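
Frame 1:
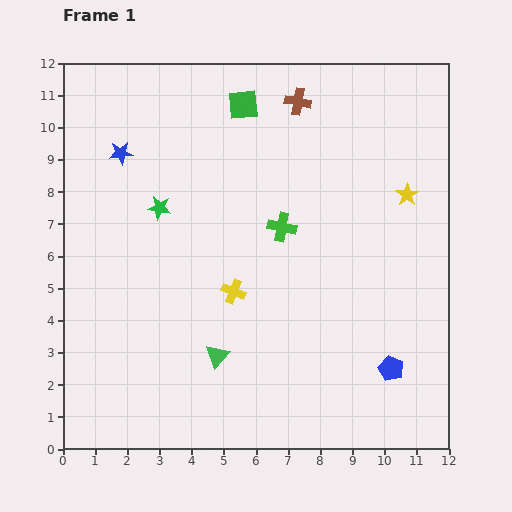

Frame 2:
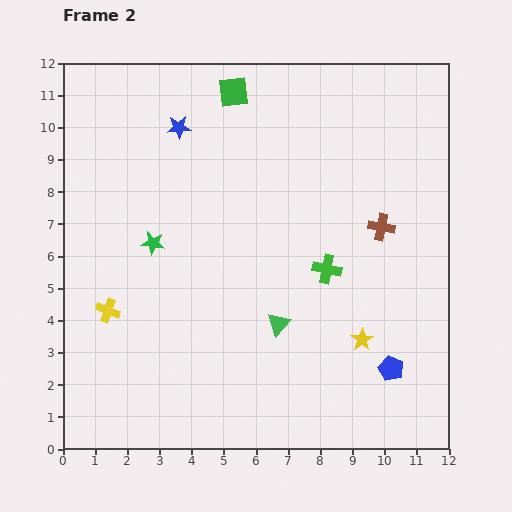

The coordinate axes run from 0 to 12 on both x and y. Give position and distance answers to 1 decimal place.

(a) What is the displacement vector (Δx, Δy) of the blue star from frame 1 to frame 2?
(1.8, 0.8)

The blue star was at (1.8, 9.2) in frame 1 and (3.6, 10.0) in frame 2.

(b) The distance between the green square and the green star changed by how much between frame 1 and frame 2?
+1.2

Distance in frame 1: 4.1. Distance in frame 2: 5.3.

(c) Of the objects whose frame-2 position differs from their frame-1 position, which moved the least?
the green square

(moved 0.5)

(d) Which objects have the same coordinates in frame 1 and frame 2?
the blue pentagon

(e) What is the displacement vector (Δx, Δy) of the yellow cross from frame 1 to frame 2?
(-3.9, -0.6)

The yellow cross was at (5.3, 4.9) in frame 1 and (1.4, 4.3) in frame 2.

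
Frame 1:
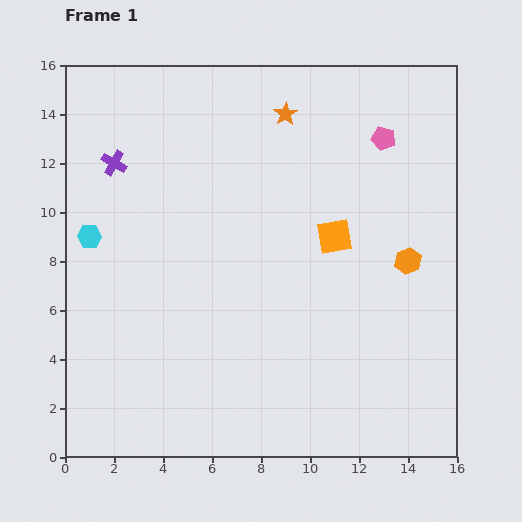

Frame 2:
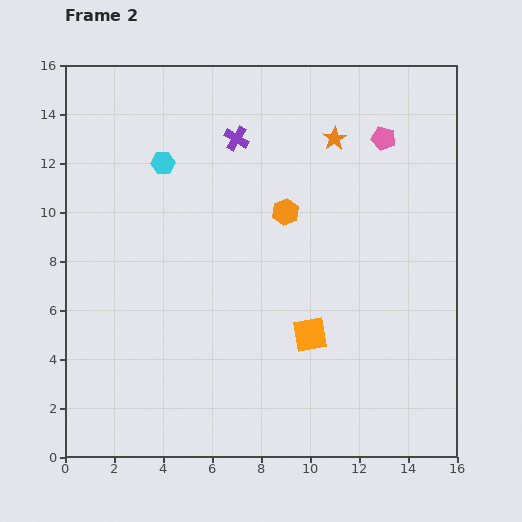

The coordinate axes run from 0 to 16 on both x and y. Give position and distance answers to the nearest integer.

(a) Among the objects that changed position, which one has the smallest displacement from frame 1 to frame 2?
the orange star

(moved 2)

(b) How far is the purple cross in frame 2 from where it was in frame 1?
5

The purple cross moved from (2, 12) to (7, 13), a distance of √(5² + 1²) ≈ 5.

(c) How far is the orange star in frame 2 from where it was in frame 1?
2

The orange star moved from (9, 14) to (11, 13), a distance of √(2² + 1²) ≈ 2.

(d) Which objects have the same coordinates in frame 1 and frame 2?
the pink pentagon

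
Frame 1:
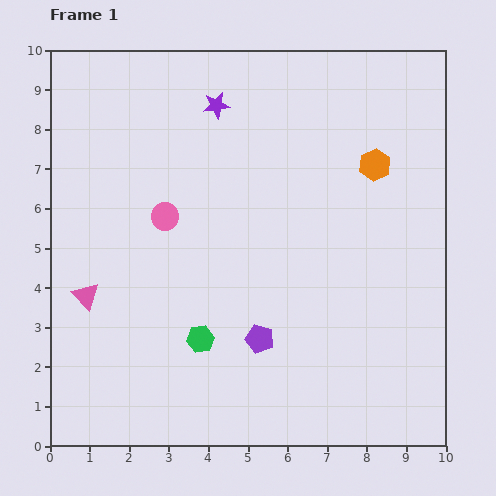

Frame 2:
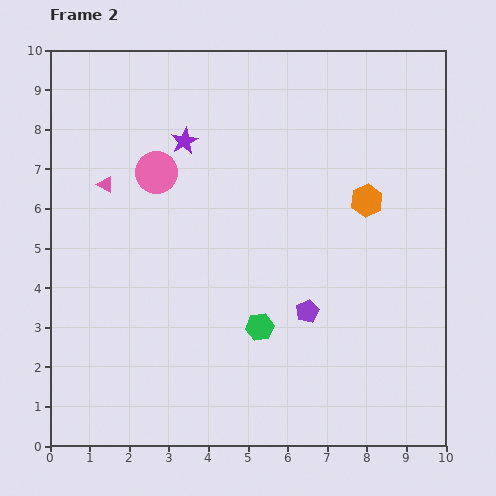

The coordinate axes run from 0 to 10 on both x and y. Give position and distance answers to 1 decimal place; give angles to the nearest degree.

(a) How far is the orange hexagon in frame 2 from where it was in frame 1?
0.9

The orange hexagon moved from (8.2, 7.1) to (8.0, 6.2), a distance of √(0.2² + 0.9²) ≈ 0.9.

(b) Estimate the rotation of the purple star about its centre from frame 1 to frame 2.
20° counter-clockwise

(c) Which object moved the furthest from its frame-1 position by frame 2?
the pink triangle

(moved 2.8; next 1.5)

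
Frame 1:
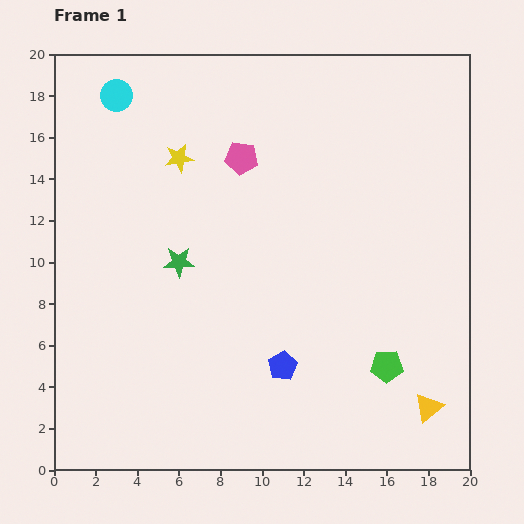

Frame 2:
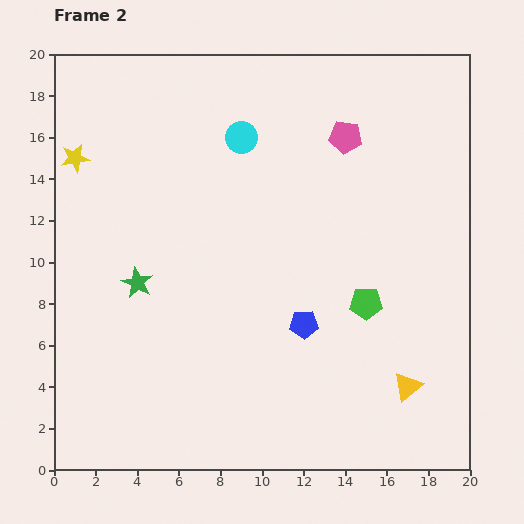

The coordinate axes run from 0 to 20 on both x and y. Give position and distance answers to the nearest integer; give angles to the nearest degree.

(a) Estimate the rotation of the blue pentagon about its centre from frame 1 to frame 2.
27° clockwise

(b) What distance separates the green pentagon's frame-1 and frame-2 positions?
3

The green pentagon moved from (16, 5) to (15, 8), a distance of √(1² + 3²) ≈ 3.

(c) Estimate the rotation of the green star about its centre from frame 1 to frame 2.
28° clockwise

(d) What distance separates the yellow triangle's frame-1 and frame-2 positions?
1

The yellow triangle moved from (18, 3) to (17, 4), a distance of √(1² + 1²) ≈ 1.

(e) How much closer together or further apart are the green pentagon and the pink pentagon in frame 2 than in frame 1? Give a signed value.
-4

Distance in frame 1: 12. Distance in frame 2: 8.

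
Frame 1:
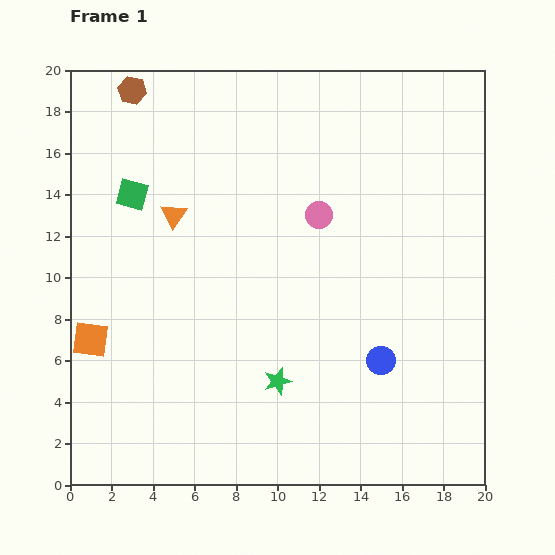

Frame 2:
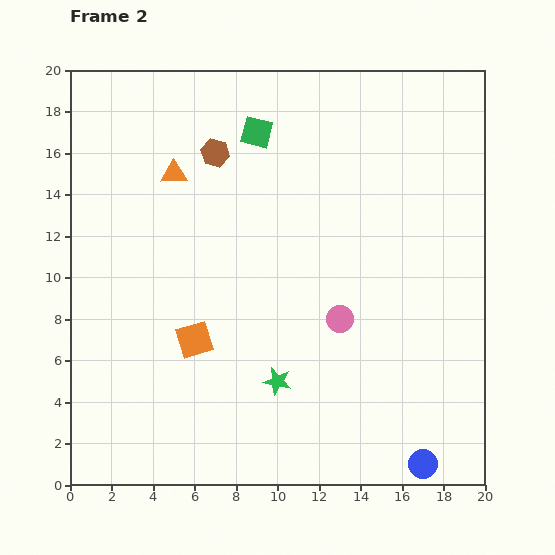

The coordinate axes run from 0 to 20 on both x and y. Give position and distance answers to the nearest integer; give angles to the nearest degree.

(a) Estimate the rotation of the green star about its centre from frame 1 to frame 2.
30° clockwise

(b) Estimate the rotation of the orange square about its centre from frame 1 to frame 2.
23° counter-clockwise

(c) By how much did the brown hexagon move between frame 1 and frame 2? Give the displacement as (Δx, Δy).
(4, -3)

The brown hexagon was at (3, 19) in frame 1 and (7, 16) in frame 2.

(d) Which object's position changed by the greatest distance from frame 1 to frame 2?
the green square

(moved 7; next 5)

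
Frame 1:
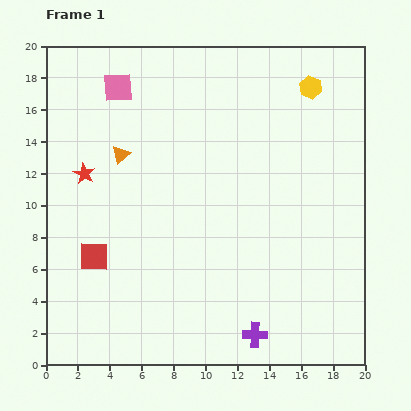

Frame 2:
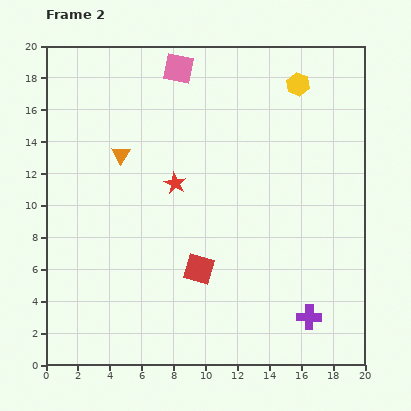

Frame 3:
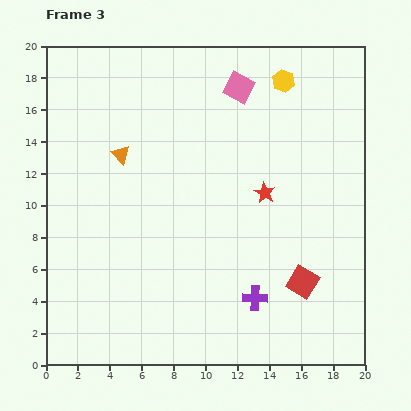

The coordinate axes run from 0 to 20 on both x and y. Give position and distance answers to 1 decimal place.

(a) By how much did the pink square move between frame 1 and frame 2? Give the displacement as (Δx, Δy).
(3.8, 1.2)

The pink square was at (4.5, 17.4) in frame 1 and (8.3, 18.6) in frame 2.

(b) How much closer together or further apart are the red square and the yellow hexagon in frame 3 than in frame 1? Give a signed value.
-4.5

Distance in frame 1: 17.2. Distance in frame 3: 12.7.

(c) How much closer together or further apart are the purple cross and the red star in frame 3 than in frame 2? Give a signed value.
-5.3

Distance in frame 2: 11.9. Distance in frame 3: 6.6.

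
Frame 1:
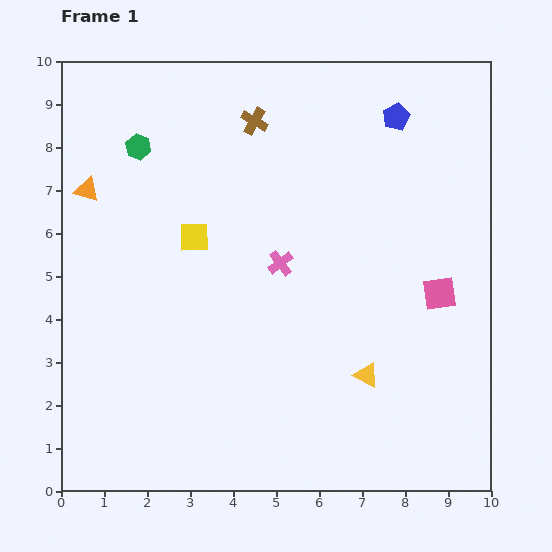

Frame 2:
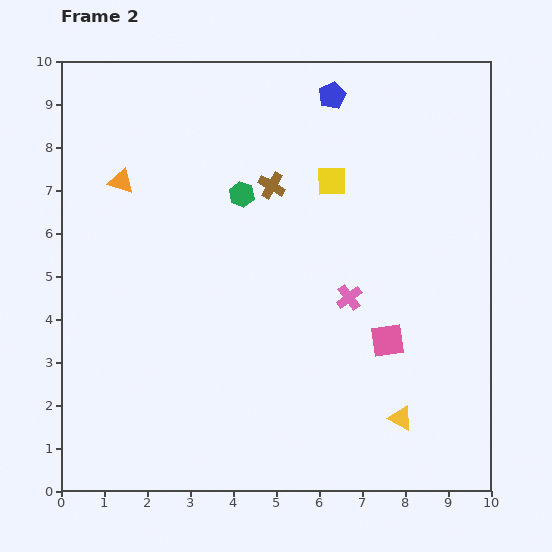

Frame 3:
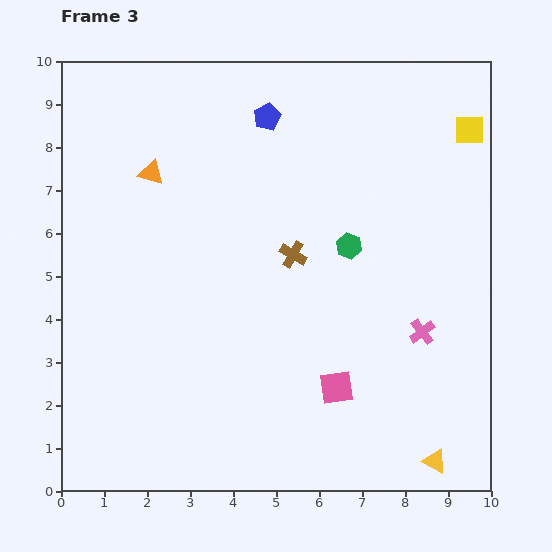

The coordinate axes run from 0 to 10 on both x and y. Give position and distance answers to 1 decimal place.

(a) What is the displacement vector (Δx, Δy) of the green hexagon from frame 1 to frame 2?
(2.4, -1.1)

The green hexagon was at (1.8, 8.0) in frame 1 and (4.2, 6.9) in frame 2.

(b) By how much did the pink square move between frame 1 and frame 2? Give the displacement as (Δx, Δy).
(-1.2, -1.1)

The pink square was at (8.8, 4.6) in frame 1 and (7.6, 3.5) in frame 2.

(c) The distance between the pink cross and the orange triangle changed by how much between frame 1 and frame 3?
+2.5

Distance in frame 1: 4.8. Distance in frame 3: 7.3.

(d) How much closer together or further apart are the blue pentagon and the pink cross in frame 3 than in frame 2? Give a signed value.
+1.5

Distance in frame 2: 4.7. Distance in frame 3: 6.2.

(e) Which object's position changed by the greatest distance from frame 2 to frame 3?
the yellow square

(moved 3.4; next 2.8)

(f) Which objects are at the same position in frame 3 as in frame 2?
none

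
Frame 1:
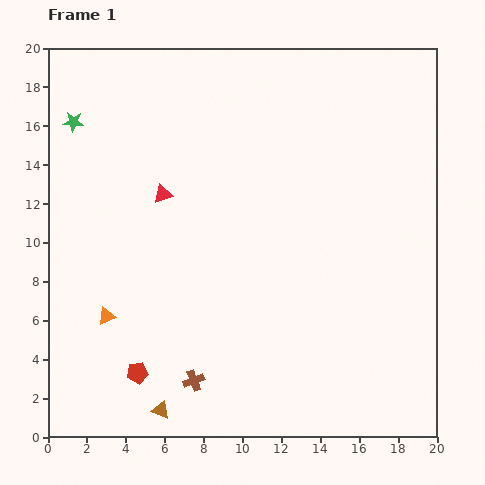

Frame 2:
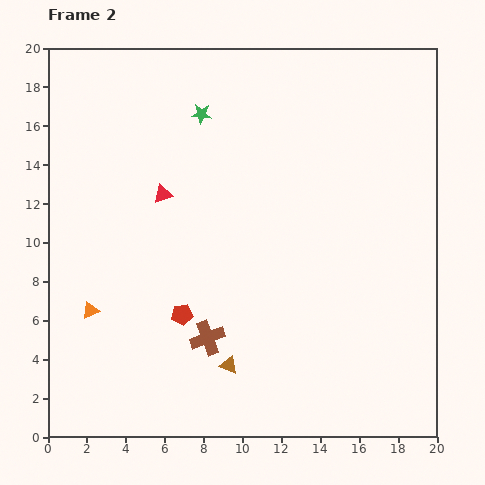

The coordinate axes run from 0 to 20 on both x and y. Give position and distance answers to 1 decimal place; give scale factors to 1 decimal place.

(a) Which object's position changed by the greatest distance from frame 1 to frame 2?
the green star

(moved 6.6; next 4.2)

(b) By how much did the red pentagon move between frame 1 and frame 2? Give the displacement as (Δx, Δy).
(2.3, 3.0)

The red pentagon was at (4.6, 3.3) in frame 1 and (6.9, 6.3) in frame 2.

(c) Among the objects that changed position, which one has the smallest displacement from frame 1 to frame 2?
the orange triangle

(moved 0.9)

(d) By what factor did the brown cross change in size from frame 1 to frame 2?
1.6×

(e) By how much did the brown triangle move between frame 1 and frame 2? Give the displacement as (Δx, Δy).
(3.5, 2.3)

The brown triangle was at (5.8, 1.4) in frame 1 and (9.3, 3.7) in frame 2.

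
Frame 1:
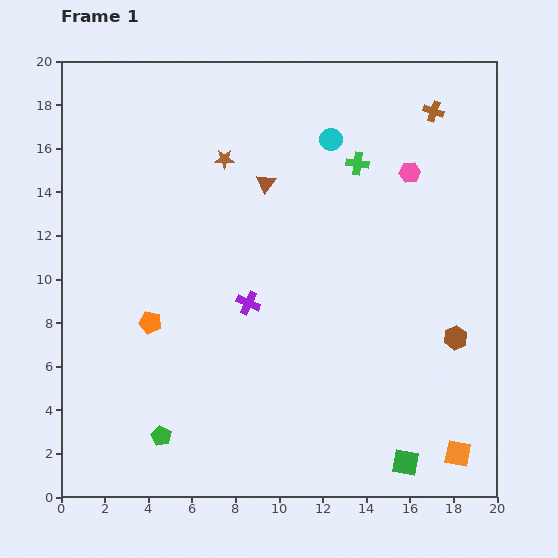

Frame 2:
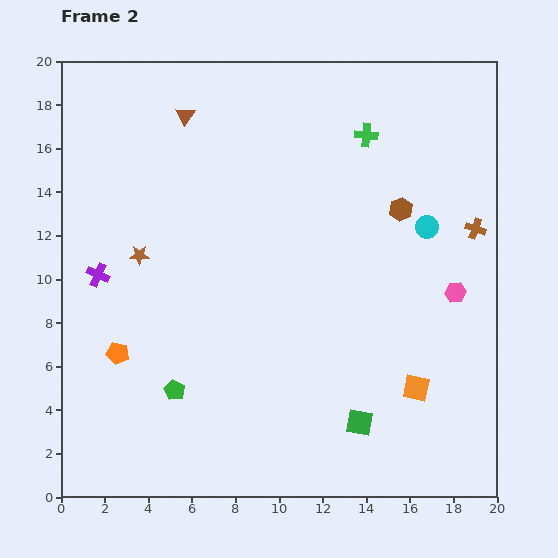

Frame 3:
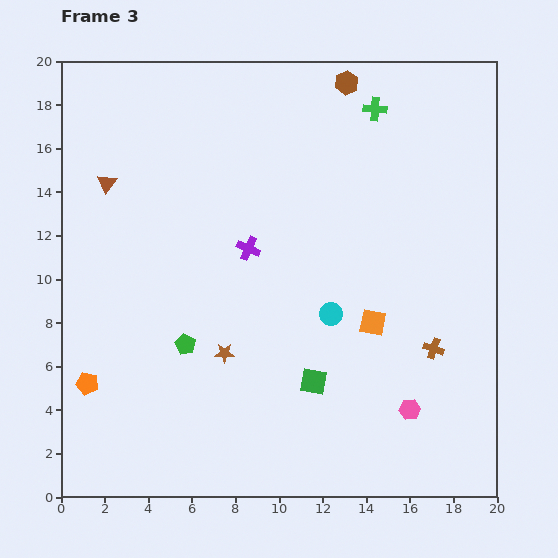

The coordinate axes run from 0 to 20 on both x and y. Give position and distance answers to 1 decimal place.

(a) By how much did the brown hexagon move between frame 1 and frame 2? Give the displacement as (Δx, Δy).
(-2.5, 5.9)

The brown hexagon was at (18.1, 7.3) in frame 1 and (15.6, 13.2) in frame 2.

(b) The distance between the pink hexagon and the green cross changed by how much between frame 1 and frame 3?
+11.5

Distance in frame 1: 2.4. Distance in frame 3: 13.9.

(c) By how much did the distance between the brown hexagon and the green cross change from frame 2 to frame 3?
-2.0

Distance in frame 2: 3.8. Distance in frame 3: 1.8.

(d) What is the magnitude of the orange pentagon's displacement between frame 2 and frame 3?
2.0

The orange pentagon moved from (2.6, 6.6) to (1.2, 5.2), a distance of √(1.4² + 1.4²) ≈ 2.0.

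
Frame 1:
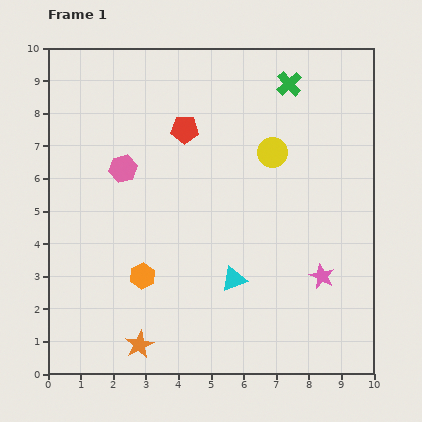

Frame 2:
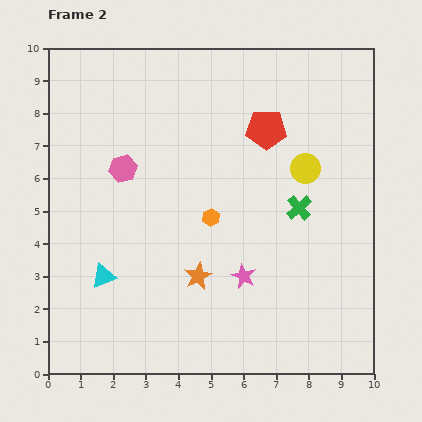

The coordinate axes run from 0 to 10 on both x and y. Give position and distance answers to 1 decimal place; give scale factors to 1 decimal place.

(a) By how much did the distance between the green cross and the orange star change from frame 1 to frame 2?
-5.5

Distance in frame 1: 9.2. Distance in frame 2: 3.7.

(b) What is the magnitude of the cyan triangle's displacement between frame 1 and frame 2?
4.0

The cyan triangle moved from (5.7, 2.9) to (1.7, 3.0), a distance of √(4.0² + 0.1²) ≈ 4.0.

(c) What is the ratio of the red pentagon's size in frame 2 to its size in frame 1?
1.5×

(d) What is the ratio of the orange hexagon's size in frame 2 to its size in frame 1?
0.7×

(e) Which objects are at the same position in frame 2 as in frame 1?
the pink hexagon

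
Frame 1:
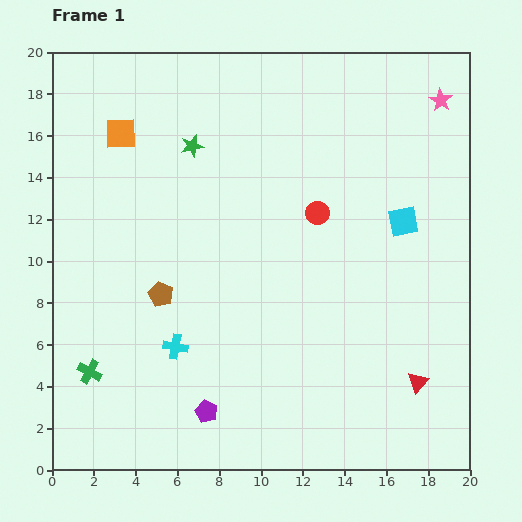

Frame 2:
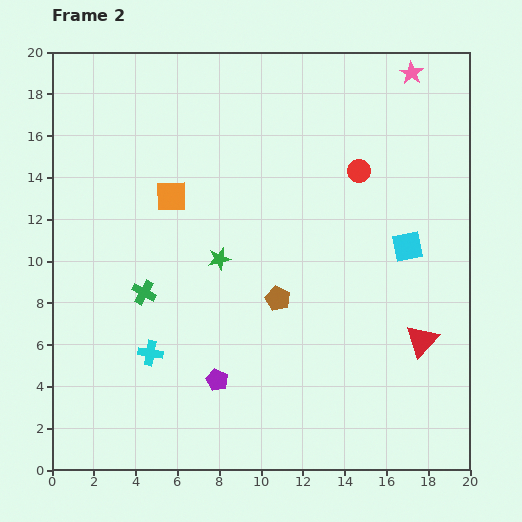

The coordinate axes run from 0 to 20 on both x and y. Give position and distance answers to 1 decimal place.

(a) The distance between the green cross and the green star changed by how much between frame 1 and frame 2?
-8.0

Distance in frame 1: 11.9. Distance in frame 2: 3.9.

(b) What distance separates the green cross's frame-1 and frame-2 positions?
4.6

The green cross moved from (1.8, 4.7) to (4.4, 8.5), a distance of √(2.6² + 3.8²) ≈ 4.6.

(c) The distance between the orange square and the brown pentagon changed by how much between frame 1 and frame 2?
-0.8

Distance in frame 1: 7.9. Distance in frame 2: 7.1.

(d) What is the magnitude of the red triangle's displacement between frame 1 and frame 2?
2.0

The red triangle moved from (17.5, 4.2) to (17.7, 6.2), a distance of √(0.2² + 2.0²) ≈ 2.0.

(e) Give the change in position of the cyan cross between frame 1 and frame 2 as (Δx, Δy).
(-1.2, -0.3)

The cyan cross was at (5.9, 5.9) in frame 1 and (4.7, 5.6) in frame 2.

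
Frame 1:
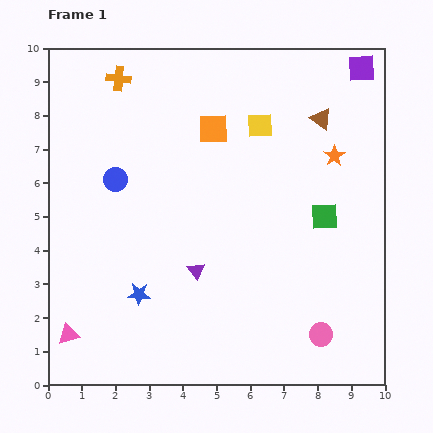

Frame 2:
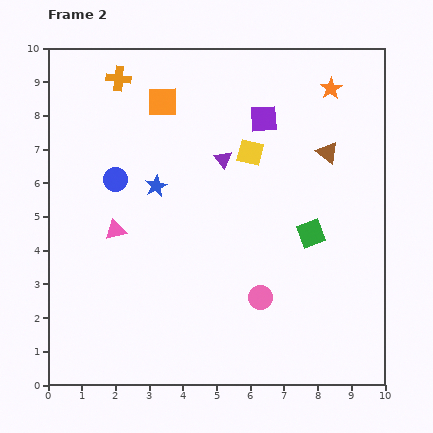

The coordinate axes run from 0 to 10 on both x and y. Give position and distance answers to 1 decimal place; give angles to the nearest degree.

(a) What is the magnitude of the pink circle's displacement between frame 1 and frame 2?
2.1

The pink circle moved from (8.1, 1.5) to (6.3, 2.6), a distance of √(1.8² + 1.1²) ≈ 2.1.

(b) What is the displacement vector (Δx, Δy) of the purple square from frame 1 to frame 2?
(-2.9, -1.5)

The purple square was at (9.3, 9.4) in frame 1 and (6.4, 7.9) in frame 2.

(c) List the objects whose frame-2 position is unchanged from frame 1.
the blue circle, the orange cross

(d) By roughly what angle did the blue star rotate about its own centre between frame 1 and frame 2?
30° counter-clockwise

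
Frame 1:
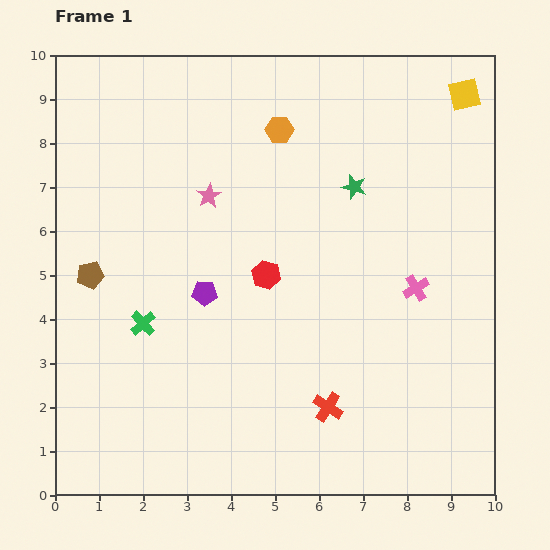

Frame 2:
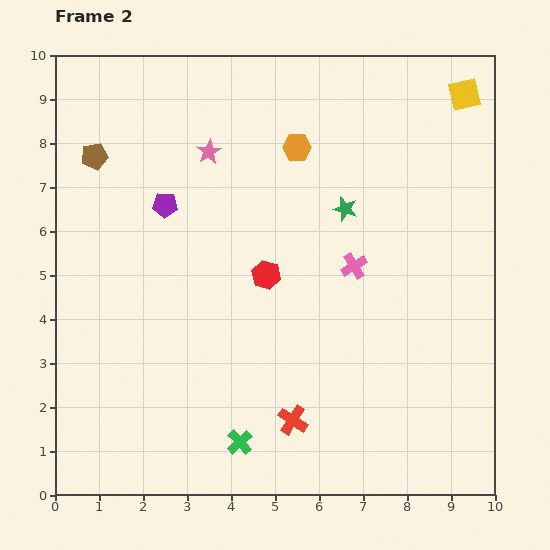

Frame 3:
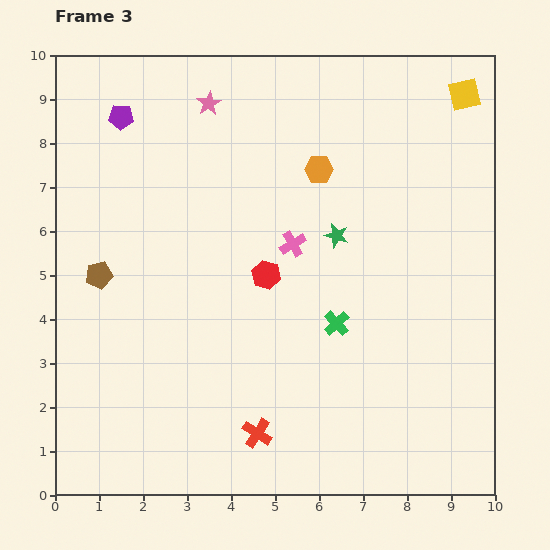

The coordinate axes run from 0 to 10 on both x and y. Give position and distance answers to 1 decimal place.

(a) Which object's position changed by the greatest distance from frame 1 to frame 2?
the green cross

(moved 3.5; next 2.7)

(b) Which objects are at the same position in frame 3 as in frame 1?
the red hexagon, the yellow square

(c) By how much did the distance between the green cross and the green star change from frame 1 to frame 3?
-3.7

Distance in frame 1: 5.7. Distance in frame 3: 2.0.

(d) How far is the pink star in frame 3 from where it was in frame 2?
1.1

The pink star moved from (3.5, 7.8) to (3.5, 8.9), a distance of √(0.0² + 1.1²) ≈ 1.1.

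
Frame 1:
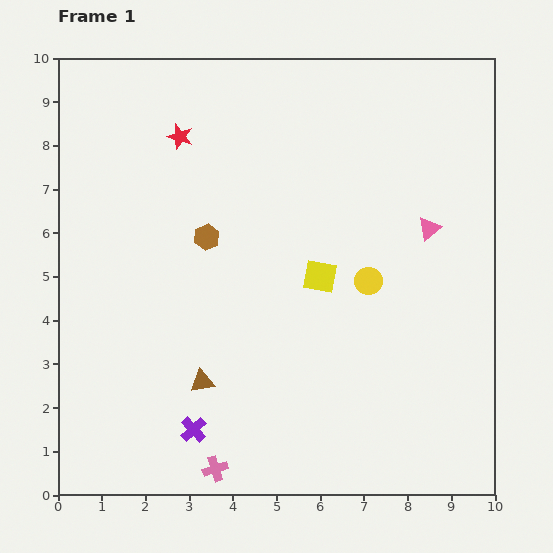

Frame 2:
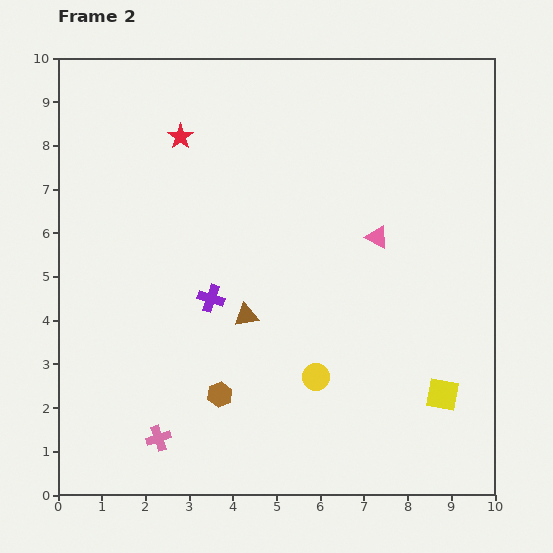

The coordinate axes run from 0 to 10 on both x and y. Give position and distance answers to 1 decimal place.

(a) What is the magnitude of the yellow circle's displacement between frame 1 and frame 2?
2.5

The yellow circle moved from (7.1, 4.9) to (5.9, 2.7), a distance of √(1.2² + 2.2²) ≈ 2.5.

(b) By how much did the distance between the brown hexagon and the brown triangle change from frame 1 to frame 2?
-1.4

Distance in frame 1: 3.3. Distance in frame 2: 1.9.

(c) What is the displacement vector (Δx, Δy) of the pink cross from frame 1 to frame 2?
(-1.3, 0.7)

The pink cross was at (3.6, 0.6) in frame 1 and (2.3, 1.3) in frame 2.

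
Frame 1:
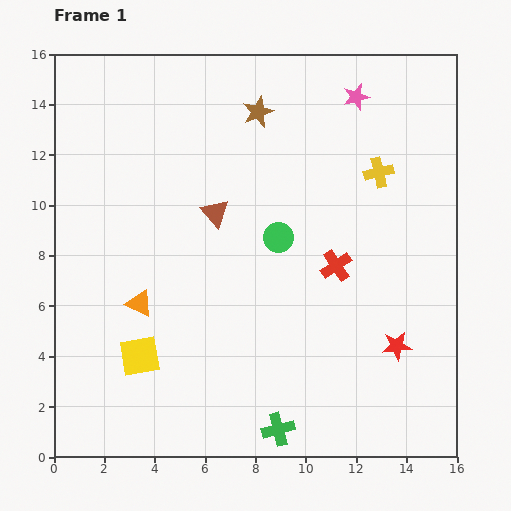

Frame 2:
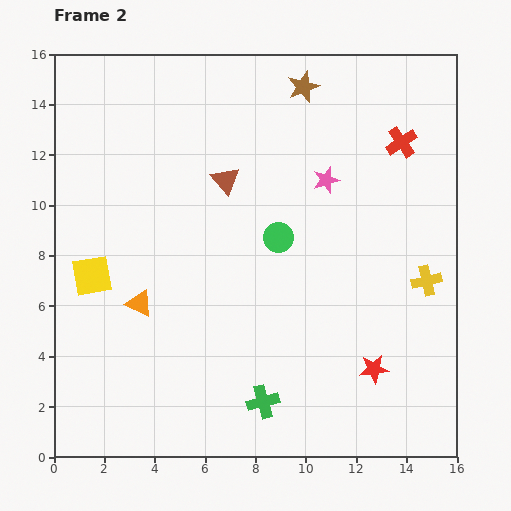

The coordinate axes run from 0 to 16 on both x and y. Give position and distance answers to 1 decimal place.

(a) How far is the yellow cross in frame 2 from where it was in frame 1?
4.7

The yellow cross moved from (12.9, 11.3) to (14.8, 7.0), a distance of √(1.9² + 4.3²) ≈ 4.7.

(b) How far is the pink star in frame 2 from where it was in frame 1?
3.5

The pink star moved from (12.0, 14.3) to (10.8, 11.0), a distance of √(1.2² + 3.3²) ≈ 3.5.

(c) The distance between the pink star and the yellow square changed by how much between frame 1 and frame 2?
-3.4

Distance in frame 1: 13.4. Distance in frame 2: 10.0.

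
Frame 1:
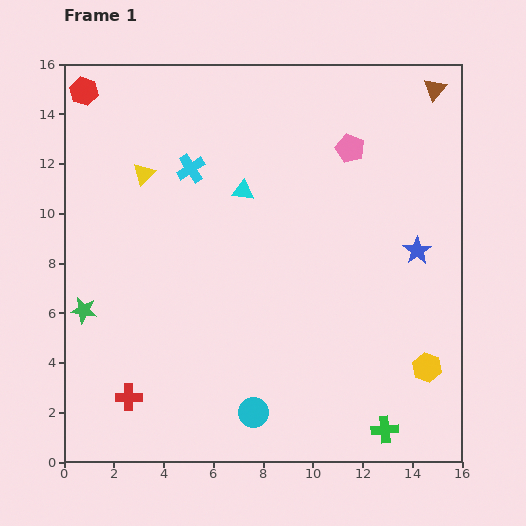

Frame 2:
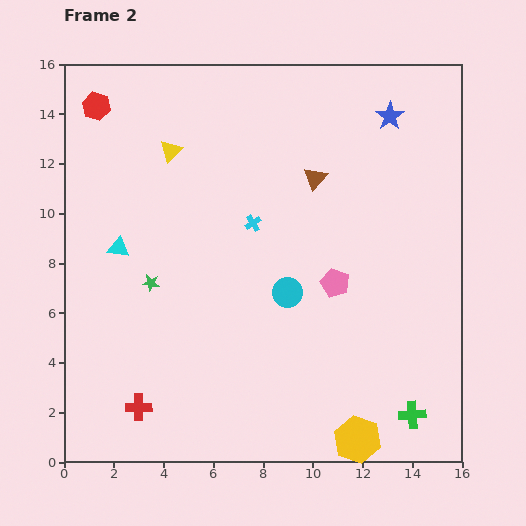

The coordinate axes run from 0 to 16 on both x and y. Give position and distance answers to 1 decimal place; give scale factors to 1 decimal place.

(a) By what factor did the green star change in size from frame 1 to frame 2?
0.6×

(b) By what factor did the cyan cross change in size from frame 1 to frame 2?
0.6×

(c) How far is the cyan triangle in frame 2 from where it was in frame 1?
5.5

The cyan triangle moved from (7.2, 10.9) to (2.2, 8.6), a distance of √(5.0² + 2.3²) ≈ 5.5.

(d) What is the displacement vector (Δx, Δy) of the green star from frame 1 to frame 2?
(2.7, 1.1)

The green star was at (0.8, 6.1) in frame 1 and (3.5, 7.2) in frame 2.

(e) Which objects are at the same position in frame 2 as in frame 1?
none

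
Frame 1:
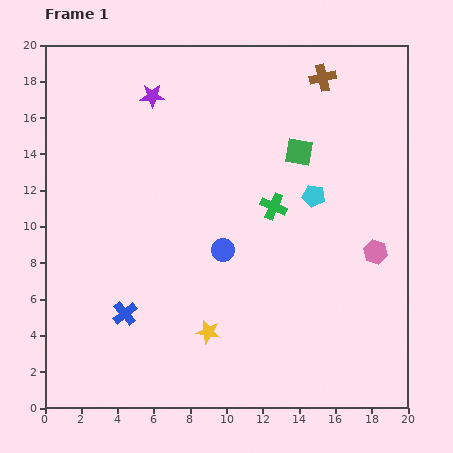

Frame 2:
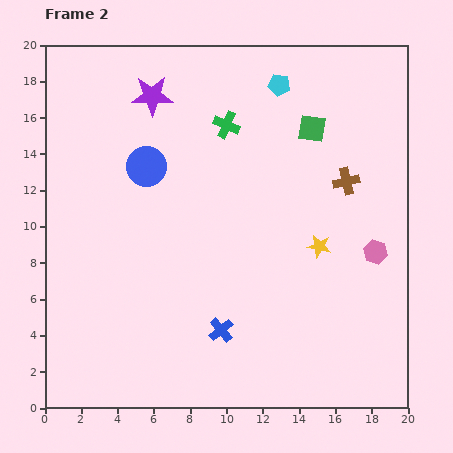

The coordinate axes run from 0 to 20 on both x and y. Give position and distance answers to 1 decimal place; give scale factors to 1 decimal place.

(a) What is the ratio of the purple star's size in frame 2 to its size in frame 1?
1.7×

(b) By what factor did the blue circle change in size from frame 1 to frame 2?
1.7×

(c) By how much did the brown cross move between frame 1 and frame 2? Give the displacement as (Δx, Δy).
(1.3, -5.7)

The brown cross was at (15.3, 18.2) in frame 1 and (16.6, 12.5) in frame 2.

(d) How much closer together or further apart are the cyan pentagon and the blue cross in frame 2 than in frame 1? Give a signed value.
+1.6

Distance in frame 1: 12.3. Distance in frame 2: 13.9.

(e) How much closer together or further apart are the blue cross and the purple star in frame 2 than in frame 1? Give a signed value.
+1.3

Distance in frame 1: 12.1. Distance in frame 2: 13.4.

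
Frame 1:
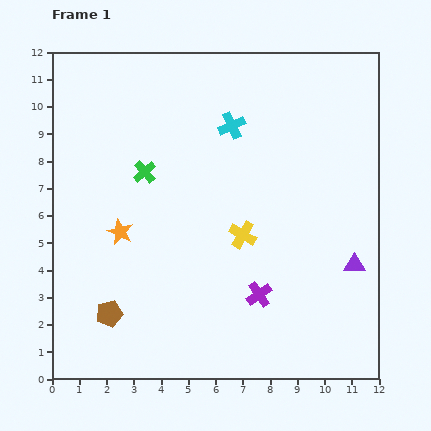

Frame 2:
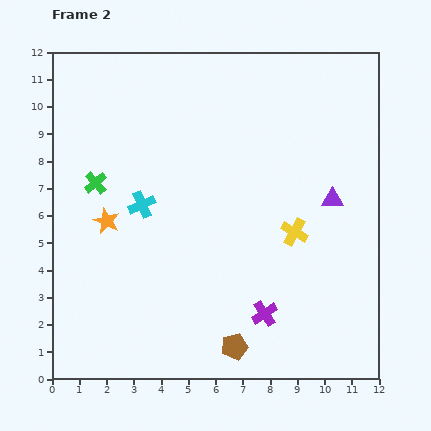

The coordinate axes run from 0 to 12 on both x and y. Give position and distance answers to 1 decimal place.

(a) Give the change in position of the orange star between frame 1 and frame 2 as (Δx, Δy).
(-0.5, 0.4)

The orange star was at (2.5, 5.4) in frame 1 and (2.0, 5.8) in frame 2.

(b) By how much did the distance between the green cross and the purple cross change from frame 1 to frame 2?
+1.6

Distance in frame 1: 6.2. Distance in frame 2: 7.8.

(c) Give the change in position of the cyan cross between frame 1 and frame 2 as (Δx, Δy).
(-3.3, -2.9)

The cyan cross was at (6.6, 9.3) in frame 1 and (3.3, 6.4) in frame 2.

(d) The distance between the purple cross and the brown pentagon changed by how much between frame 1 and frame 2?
-3.9

Distance in frame 1: 5.5. Distance in frame 2: 1.6.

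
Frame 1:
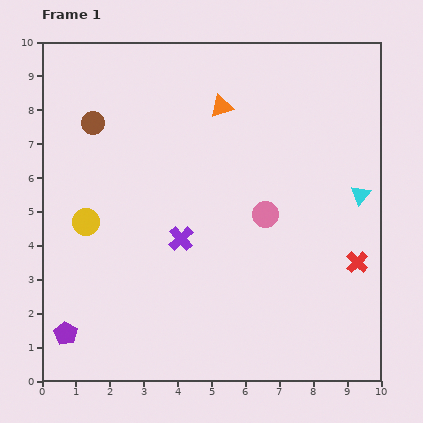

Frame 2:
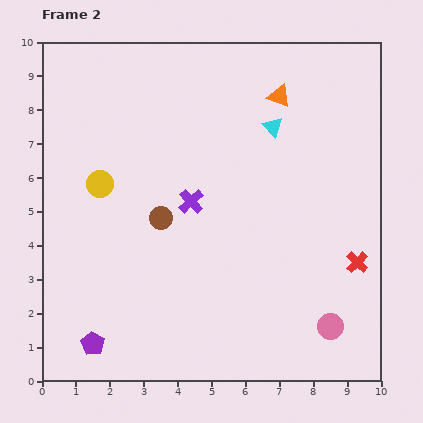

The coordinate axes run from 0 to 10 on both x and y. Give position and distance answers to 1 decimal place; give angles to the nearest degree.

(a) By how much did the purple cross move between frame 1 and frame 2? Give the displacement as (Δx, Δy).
(0.3, 1.1)

The purple cross was at (4.1, 4.2) in frame 1 and (4.4, 5.3) in frame 2.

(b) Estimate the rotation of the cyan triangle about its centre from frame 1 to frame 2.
22° counter-clockwise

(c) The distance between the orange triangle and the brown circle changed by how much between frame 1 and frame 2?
+1.2

Distance in frame 1: 3.8. Distance in frame 2: 5.0.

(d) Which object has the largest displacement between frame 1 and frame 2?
the pink circle

(moved 3.8; next 3.4)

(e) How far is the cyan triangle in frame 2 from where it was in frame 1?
3.3

The cyan triangle moved from (9.4, 5.5) to (6.8, 7.5), a distance of √(2.6² + 2.0²) ≈ 3.3.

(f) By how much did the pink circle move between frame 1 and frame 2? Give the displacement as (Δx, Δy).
(1.9, -3.3)

The pink circle was at (6.6, 4.9) in frame 1 and (8.5, 1.6) in frame 2.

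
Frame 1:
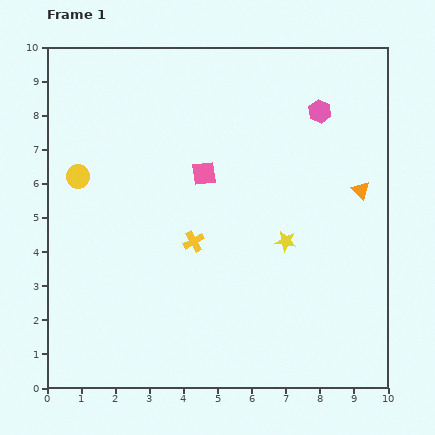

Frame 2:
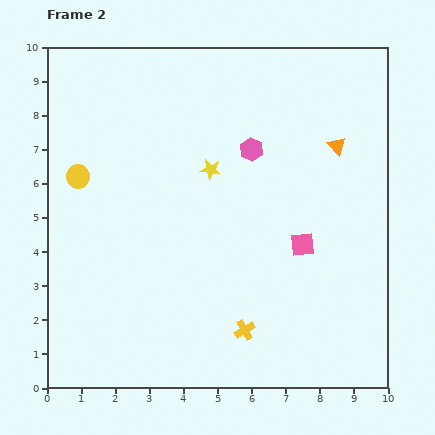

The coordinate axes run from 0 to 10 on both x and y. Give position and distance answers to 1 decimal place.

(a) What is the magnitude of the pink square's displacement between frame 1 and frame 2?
3.6

The pink square moved from (4.6, 6.3) to (7.5, 4.2), a distance of √(2.9² + 2.1²) ≈ 3.6.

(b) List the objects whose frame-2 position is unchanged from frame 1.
the yellow circle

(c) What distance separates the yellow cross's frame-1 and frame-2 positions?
3.0

The yellow cross moved from (4.3, 4.3) to (5.8, 1.7), a distance of √(1.5² + 2.6²) ≈ 3.0.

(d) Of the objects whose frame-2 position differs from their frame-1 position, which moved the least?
the orange triangle

(moved 1.5)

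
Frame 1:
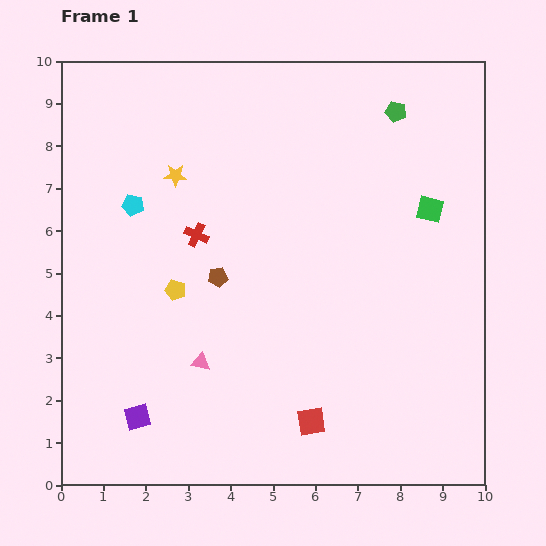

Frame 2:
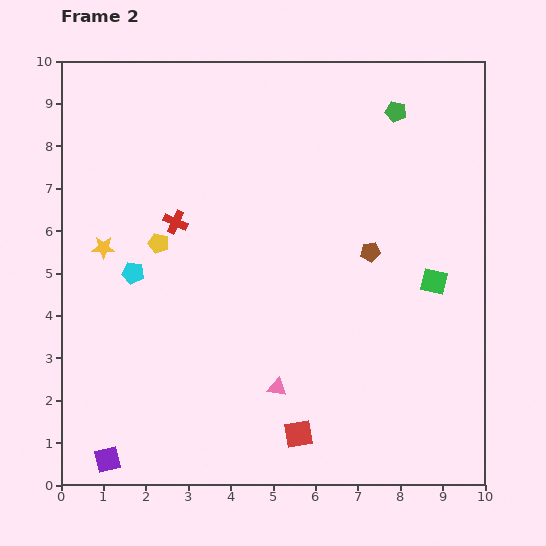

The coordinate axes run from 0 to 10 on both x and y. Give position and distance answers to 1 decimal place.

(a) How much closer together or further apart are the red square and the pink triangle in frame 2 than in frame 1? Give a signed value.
-1.8

Distance in frame 1: 3.0. Distance in frame 2: 1.2.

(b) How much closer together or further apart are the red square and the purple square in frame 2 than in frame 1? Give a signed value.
+0.4

Distance in frame 1: 4.1. Distance in frame 2: 4.5.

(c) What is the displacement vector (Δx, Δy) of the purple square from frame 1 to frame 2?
(-0.7, -1.0)

The purple square was at (1.8, 1.6) in frame 1 and (1.1, 0.6) in frame 2.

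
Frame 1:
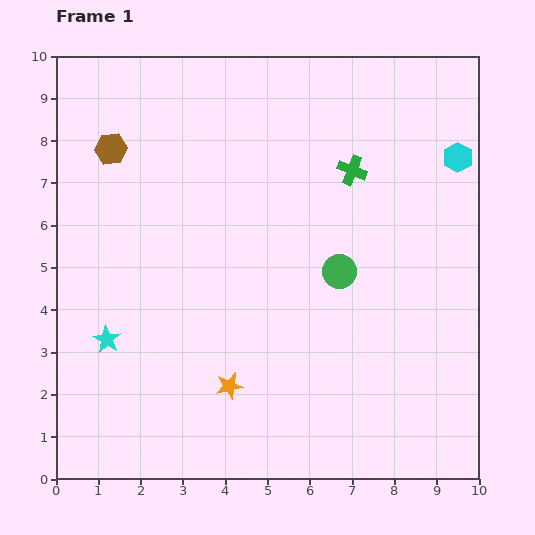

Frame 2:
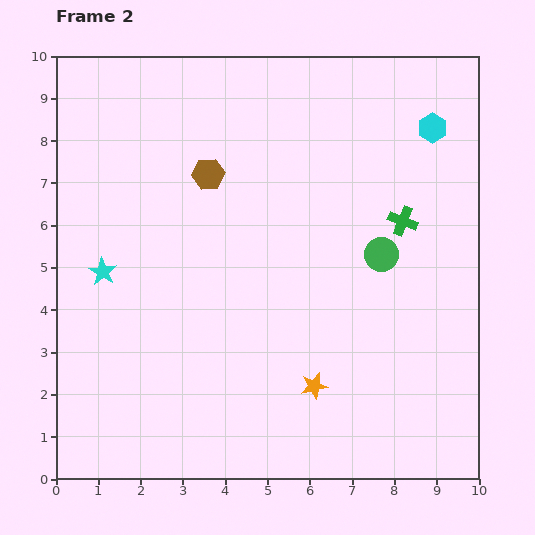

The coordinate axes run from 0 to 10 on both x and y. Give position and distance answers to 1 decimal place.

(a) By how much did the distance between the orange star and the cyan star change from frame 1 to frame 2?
+2.6

Distance in frame 1: 3.1. Distance in frame 2: 5.7.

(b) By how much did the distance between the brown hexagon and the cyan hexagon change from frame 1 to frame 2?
-2.8

Distance in frame 1: 8.2. Distance in frame 2: 5.4.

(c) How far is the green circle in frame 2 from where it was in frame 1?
1.1

The green circle moved from (6.7, 4.9) to (7.7, 5.3), a distance of √(1.0² + 0.4²) ≈ 1.1.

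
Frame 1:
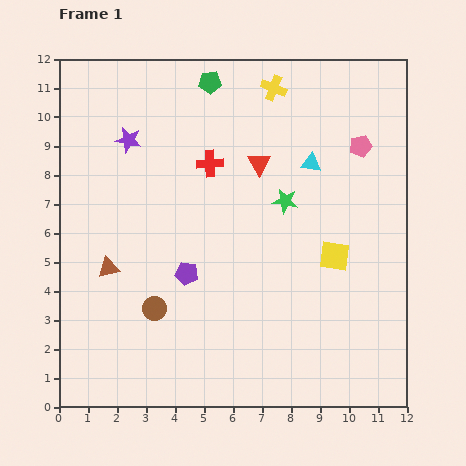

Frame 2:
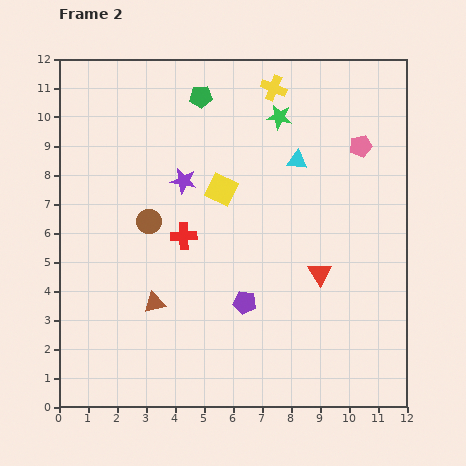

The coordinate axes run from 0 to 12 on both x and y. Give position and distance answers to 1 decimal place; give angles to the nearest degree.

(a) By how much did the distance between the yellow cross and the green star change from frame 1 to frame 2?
-2.9

Distance in frame 1: 3.9. Distance in frame 2: 1.0.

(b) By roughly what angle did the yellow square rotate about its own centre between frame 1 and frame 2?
18° clockwise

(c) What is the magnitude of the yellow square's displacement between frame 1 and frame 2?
4.5

The yellow square moved from (9.5, 5.2) to (5.6, 7.5), a distance of √(3.9² + 2.3²) ≈ 4.5.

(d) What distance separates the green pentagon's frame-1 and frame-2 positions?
0.6

The green pentagon moved from (5.2, 11.2) to (4.9, 10.7), a distance of √(0.3² + 0.5²) ≈ 0.6.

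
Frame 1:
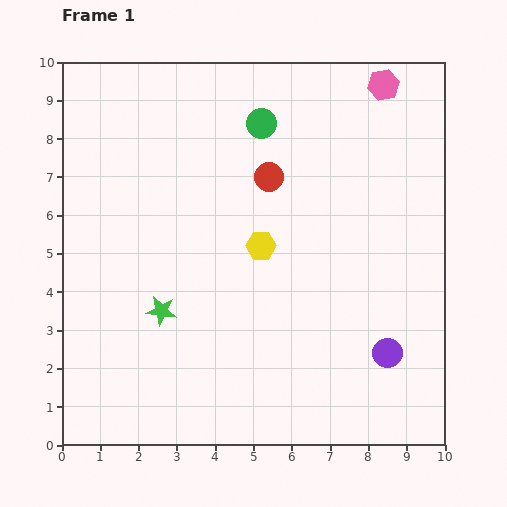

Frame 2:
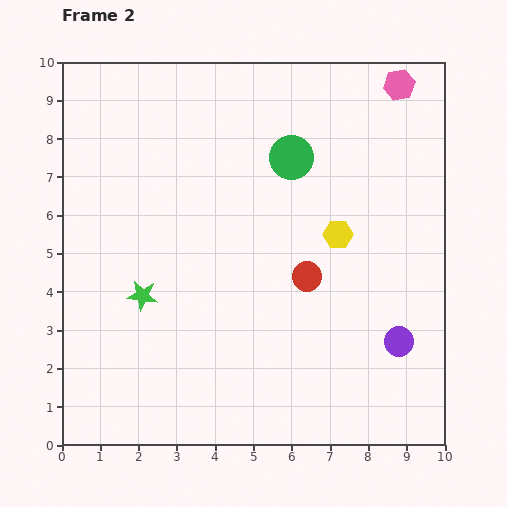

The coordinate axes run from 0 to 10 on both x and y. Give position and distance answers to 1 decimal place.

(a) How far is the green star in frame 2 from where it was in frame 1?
0.6

The green star moved from (2.6, 3.5) to (2.1, 3.9), a distance of √(0.5² + 0.4²) ≈ 0.6.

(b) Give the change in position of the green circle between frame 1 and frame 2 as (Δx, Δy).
(0.8, -0.9)

The green circle was at (5.2, 8.4) in frame 1 and (6.0, 7.5) in frame 2.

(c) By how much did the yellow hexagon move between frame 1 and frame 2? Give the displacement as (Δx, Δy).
(2.0, 0.3)

The yellow hexagon was at (5.2, 5.2) in frame 1 and (7.2, 5.5) in frame 2.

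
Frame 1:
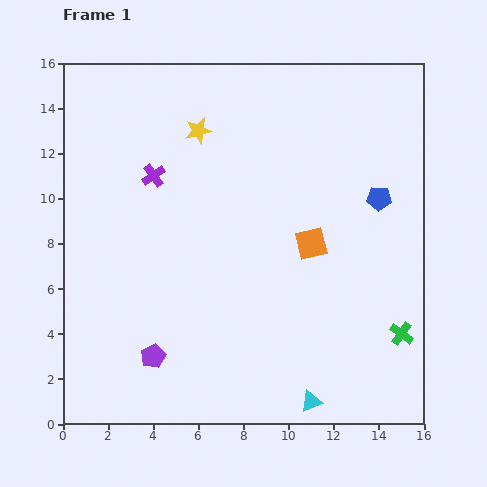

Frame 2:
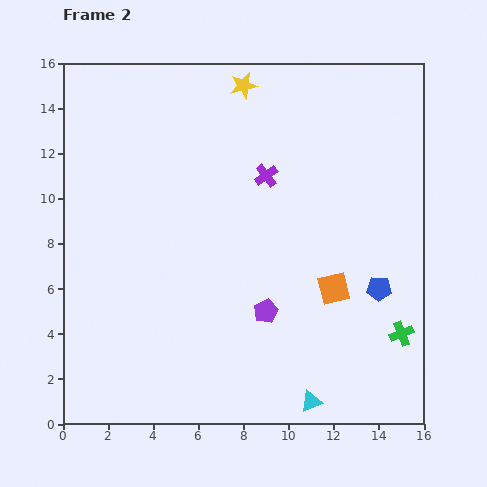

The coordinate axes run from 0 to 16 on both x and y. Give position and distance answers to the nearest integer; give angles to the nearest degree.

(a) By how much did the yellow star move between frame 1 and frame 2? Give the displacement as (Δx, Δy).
(2, 2)

The yellow star was at (6, 13) in frame 1 and (8, 15) in frame 2.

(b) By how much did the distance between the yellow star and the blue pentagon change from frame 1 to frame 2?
+2

Distance in frame 1: 9. Distance in frame 2: 11.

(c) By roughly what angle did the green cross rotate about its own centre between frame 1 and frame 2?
33° clockwise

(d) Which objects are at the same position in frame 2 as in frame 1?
the cyan triangle, the green cross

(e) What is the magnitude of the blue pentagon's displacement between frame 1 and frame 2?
4

The blue pentagon moved from (14, 10) to (14, 6), a distance of √(0² + 4²) ≈ 4.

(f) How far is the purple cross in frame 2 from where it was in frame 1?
5

The purple cross moved from (4, 11) to (9, 11), a distance of √(5² + 0²) ≈ 5.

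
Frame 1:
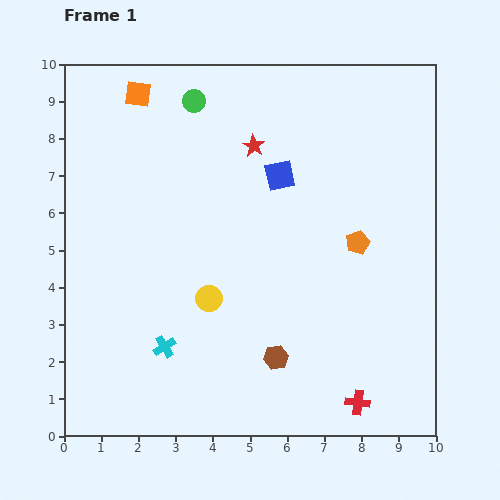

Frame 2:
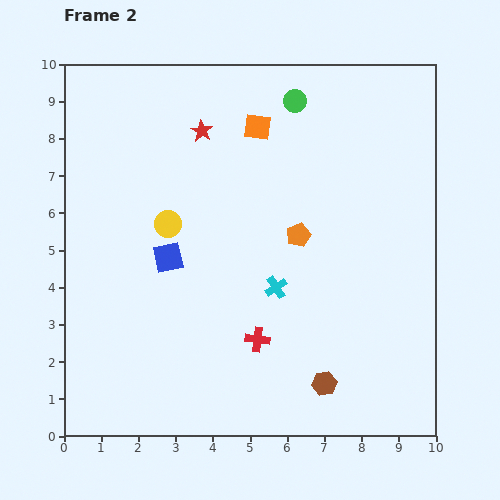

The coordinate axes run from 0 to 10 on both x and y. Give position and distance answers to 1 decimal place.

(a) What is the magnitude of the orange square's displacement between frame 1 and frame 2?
3.3

The orange square moved from (2.0, 9.2) to (5.2, 8.3), a distance of √(3.2² + 0.9²) ≈ 3.3.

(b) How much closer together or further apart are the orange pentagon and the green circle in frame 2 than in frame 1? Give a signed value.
-2.2

Distance in frame 1: 5.8. Distance in frame 2: 3.6.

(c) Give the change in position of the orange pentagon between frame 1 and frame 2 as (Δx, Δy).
(-1.6, 0.2)

The orange pentagon was at (7.9, 5.2) in frame 1 and (6.3, 5.4) in frame 2.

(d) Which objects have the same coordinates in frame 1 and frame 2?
none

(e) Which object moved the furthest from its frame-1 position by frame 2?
the blue square

(moved 3.7; next 3.4)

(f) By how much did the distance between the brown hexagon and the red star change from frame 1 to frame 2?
+1.9

Distance in frame 1: 5.7. Distance in frame 2: 7.6.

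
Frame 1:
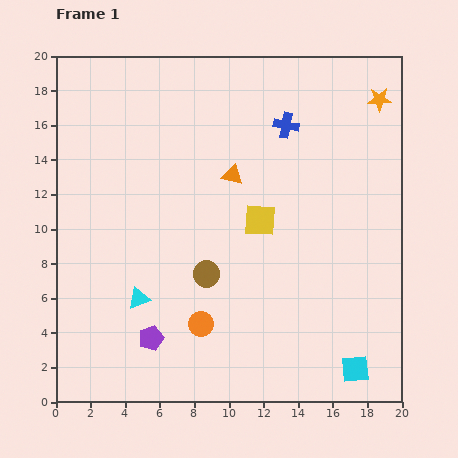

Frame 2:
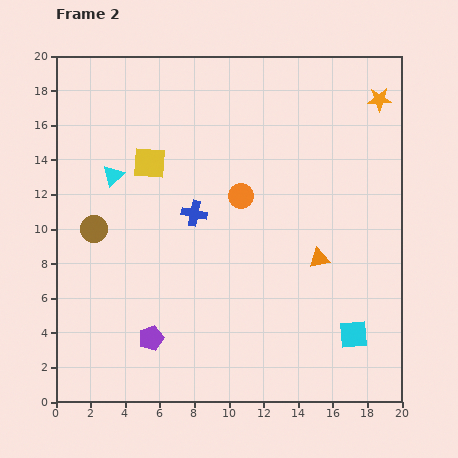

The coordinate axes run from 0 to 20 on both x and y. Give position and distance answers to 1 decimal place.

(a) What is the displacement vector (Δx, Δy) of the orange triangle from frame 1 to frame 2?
(5.0, -4.8)

The orange triangle was at (10.2, 13.1) in frame 1 and (15.2, 8.3) in frame 2.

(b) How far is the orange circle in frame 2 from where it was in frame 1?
7.7

The orange circle moved from (8.4, 4.5) to (10.7, 11.9), a distance of √(2.3² + 7.4²) ≈ 7.7.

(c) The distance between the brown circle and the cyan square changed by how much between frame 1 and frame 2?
+6.0

Distance in frame 1: 10.2. Distance in frame 2: 16.2.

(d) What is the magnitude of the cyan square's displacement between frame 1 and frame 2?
2.0

The cyan square moved from (17.3, 1.9) to (17.2, 3.9), a distance of √(0.1² + 2.0²) ≈ 2.0.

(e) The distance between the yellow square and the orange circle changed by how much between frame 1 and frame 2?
-1.3

Distance in frame 1: 6.9. Distance in frame 2: 5.6.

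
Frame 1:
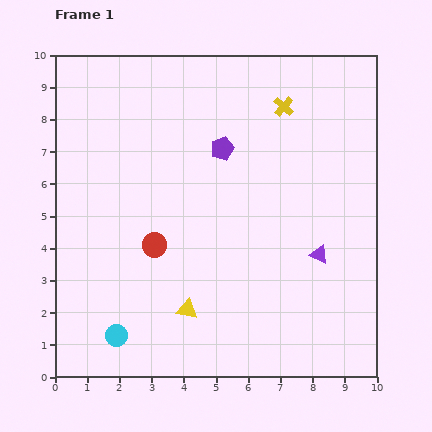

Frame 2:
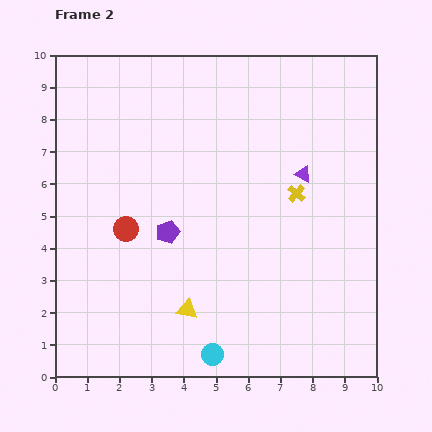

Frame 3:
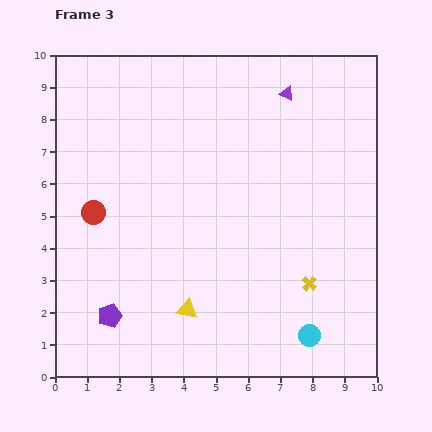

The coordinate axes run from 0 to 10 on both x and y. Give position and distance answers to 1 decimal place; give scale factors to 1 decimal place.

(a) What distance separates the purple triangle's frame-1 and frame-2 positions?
2.5

The purple triangle moved from (8.2, 3.8) to (7.7, 6.3), a distance of √(0.5² + 2.5²) ≈ 2.5.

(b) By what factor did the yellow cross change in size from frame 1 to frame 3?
0.7×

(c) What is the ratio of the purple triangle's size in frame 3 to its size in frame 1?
0.8×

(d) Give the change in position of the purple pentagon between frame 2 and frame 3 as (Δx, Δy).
(-1.8, -2.6)

The purple pentagon was at (3.5, 4.5) in frame 2 and (1.7, 1.9) in frame 3.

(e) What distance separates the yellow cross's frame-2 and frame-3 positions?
2.8

The yellow cross moved from (7.5, 5.7) to (7.9, 2.9), a distance of √(0.4² + 2.8²) ≈ 2.8.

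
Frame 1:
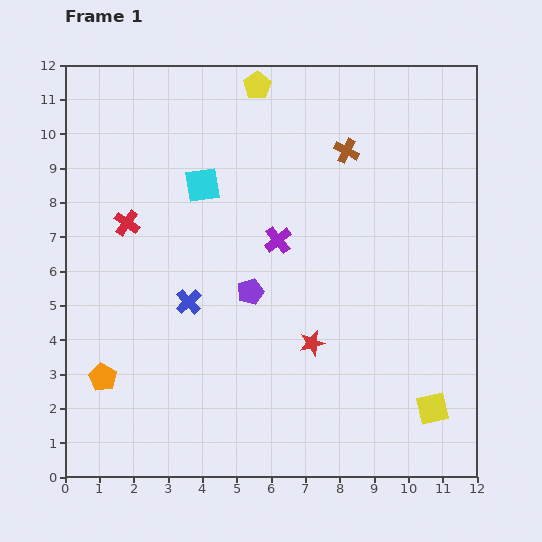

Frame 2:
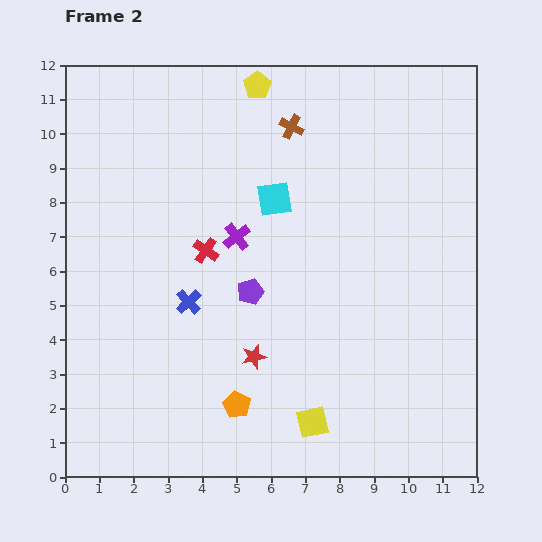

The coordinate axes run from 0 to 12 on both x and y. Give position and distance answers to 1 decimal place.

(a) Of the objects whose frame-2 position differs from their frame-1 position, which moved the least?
the purple cross

(moved 1.2)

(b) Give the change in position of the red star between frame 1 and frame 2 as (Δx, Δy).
(-1.7, -0.4)

The red star was at (7.2, 3.9) in frame 1 and (5.5, 3.5) in frame 2.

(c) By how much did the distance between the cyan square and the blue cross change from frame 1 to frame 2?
+0.5

Distance in frame 1: 3.4. Distance in frame 2: 3.9.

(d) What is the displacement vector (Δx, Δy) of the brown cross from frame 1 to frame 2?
(-1.6, 0.7)

The brown cross was at (8.2, 9.5) in frame 1 and (6.6, 10.2) in frame 2.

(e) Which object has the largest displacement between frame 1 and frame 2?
the orange pentagon

(moved 4.0; next 3.5)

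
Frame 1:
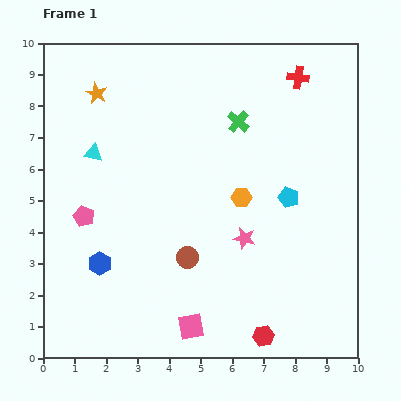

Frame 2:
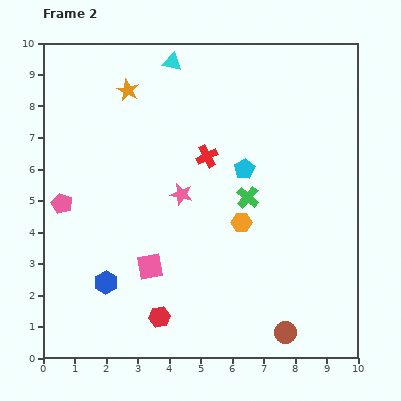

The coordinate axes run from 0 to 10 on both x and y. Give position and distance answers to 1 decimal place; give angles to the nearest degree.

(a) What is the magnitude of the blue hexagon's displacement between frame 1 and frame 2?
0.6

The blue hexagon moved from (1.8, 3.0) to (2.0, 2.4), a distance of √(0.2² + 0.6²) ≈ 0.6.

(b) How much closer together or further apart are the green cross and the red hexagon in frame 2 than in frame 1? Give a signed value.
-2.1

Distance in frame 1: 6.8. Distance in frame 2: 4.7.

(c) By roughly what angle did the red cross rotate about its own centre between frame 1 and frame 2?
36° counter-clockwise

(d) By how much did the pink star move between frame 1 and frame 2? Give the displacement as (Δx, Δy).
(-2.0, 1.4)

The pink star was at (6.4, 3.8) in frame 1 and (4.4, 5.2) in frame 2.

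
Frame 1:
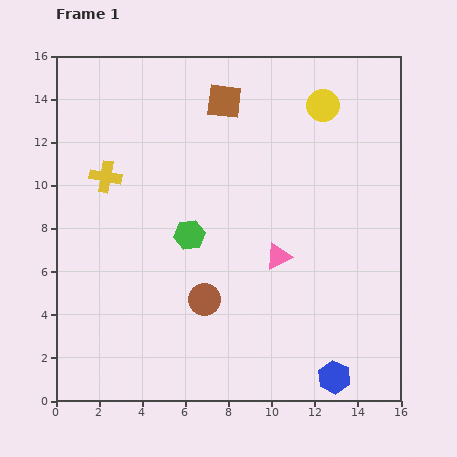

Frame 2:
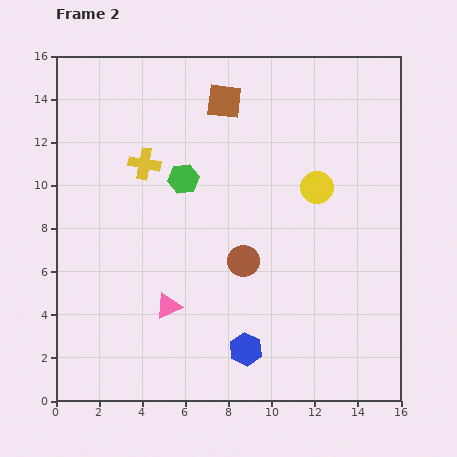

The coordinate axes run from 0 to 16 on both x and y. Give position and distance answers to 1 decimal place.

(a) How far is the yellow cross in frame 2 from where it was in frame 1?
1.9

The yellow cross moved from (2.3, 10.4) to (4.1, 11.0), a distance of √(1.8² + 0.6²) ≈ 1.9.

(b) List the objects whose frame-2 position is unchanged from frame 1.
the brown square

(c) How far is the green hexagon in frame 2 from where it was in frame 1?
2.6

The green hexagon moved from (6.2, 7.7) to (5.9, 10.3), a distance of √(0.3² + 2.6²) ≈ 2.6.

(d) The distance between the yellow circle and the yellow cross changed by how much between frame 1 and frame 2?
-2.5

Distance in frame 1: 10.6. Distance in frame 2: 8.1.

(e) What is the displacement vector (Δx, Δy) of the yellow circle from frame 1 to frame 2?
(-0.3, -3.8)

The yellow circle was at (12.4, 13.7) in frame 1 and (12.1, 9.9) in frame 2.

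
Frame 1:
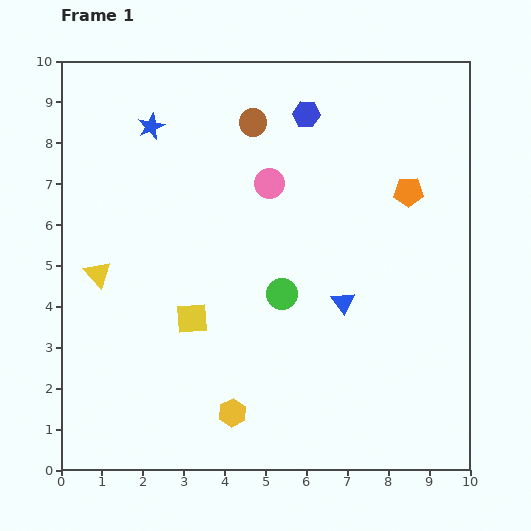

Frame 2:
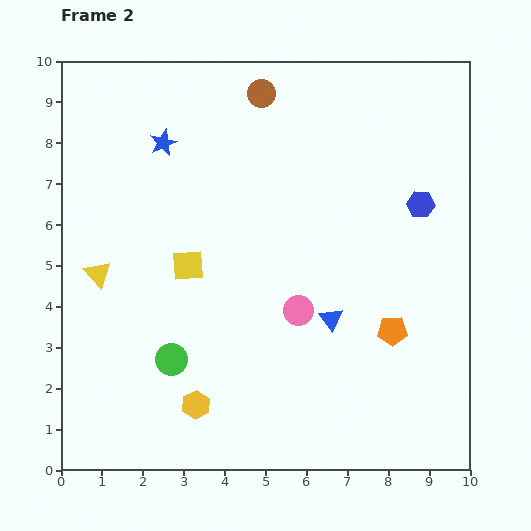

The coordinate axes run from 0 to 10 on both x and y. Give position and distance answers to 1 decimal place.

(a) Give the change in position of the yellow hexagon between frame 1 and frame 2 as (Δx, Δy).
(-0.9, 0.2)

The yellow hexagon was at (4.2, 1.4) in frame 1 and (3.3, 1.6) in frame 2.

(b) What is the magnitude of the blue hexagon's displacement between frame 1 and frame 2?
3.6

The blue hexagon moved from (6.0, 8.7) to (8.8, 6.5), a distance of √(2.8² + 2.2²) ≈ 3.6.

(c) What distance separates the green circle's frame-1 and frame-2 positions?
3.1

The green circle moved from (5.4, 4.3) to (2.7, 2.7), a distance of √(2.7² + 1.6²) ≈ 3.1.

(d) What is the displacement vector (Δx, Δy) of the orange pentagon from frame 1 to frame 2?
(-0.4, -3.4)

The orange pentagon was at (8.5, 6.8) in frame 1 and (8.1, 3.4) in frame 2.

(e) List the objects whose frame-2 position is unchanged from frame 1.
the yellow triangle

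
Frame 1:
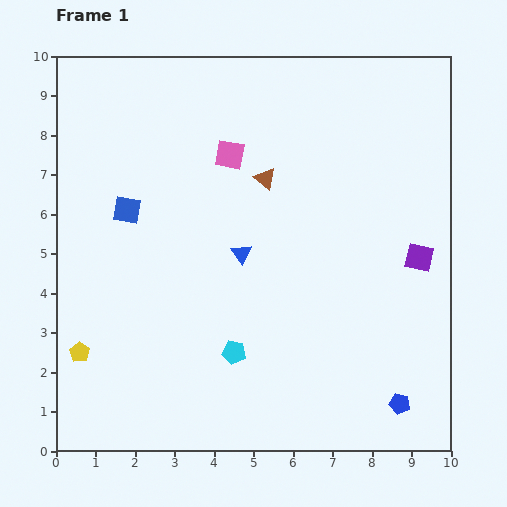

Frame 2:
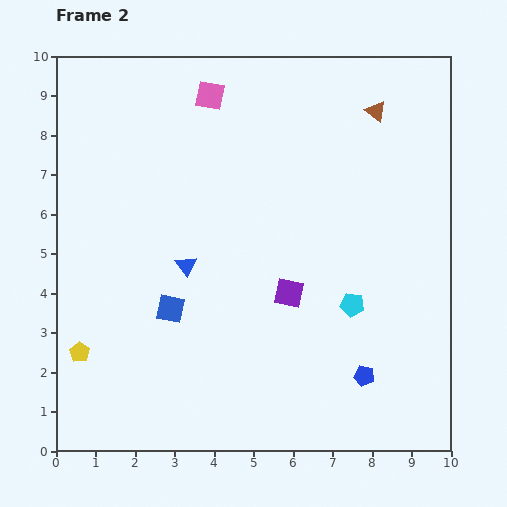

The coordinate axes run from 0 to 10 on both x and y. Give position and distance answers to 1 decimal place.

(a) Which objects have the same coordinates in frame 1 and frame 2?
the yellow pentagon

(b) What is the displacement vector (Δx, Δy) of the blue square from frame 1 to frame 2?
(1.1, -2.5)

The blue square was at (1.8, 6.1) in frame 1 and (2.9, 3.6) in frame 2.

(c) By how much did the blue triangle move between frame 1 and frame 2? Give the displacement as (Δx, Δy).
(-1.4, -0.3)

The blue triangle was at (4.7, 5.0) in frame 1 and (3.3, 4.7) in frame 2.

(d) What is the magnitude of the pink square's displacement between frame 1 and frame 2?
1.6

The pink square moved from (4.4, 7.5) to (3.9, 9.0), a distance of √(0.5² + 1.5²) ≈ 1.6.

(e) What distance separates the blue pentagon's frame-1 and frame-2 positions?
1.1

The blue pentagon moved from (8.7, 1.2) to (7.8, 1.9), a distance of √(0.9² + 0.7²) ≈ 1.1.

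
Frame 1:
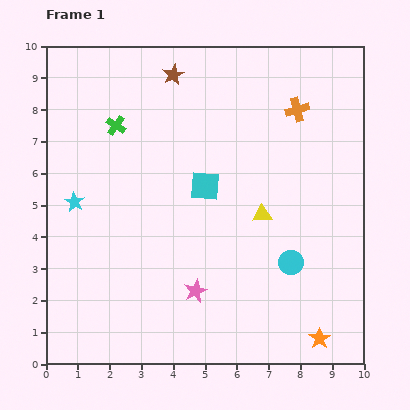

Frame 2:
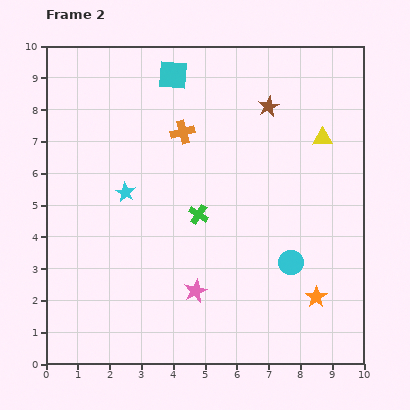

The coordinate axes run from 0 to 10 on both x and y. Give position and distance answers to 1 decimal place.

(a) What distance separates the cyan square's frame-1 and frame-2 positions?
3.6

The cyan square moved from (5.0, 5.6) to (4.0, 9.1), a distance of √(1.0² + 3.5²) ≈ 3.6.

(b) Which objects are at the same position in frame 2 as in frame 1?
the pink star, the cyan circle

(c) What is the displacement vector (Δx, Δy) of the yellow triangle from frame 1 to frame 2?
(1.9, 2.4)

The yellow triangle was at (6.8, 4.7) in frame 1 and (8.7, 7.1) in frame 2.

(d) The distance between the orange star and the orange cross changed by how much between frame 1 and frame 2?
-0.5

Distance in frame 1: 7.2. Distance in frame 2: 6.7.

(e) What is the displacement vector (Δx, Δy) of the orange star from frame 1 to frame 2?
(-0.1, 1.3)

The orange star was at (8.6, 0.8) in frame 1 and (8.5, 2.1) in frame 2.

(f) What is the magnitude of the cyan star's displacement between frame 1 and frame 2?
1.6

The cyan star moved from (0.9, 5.1) to (2.5, 5.4), a distance of √(1.6² + 0.3²) ≈ 1.6.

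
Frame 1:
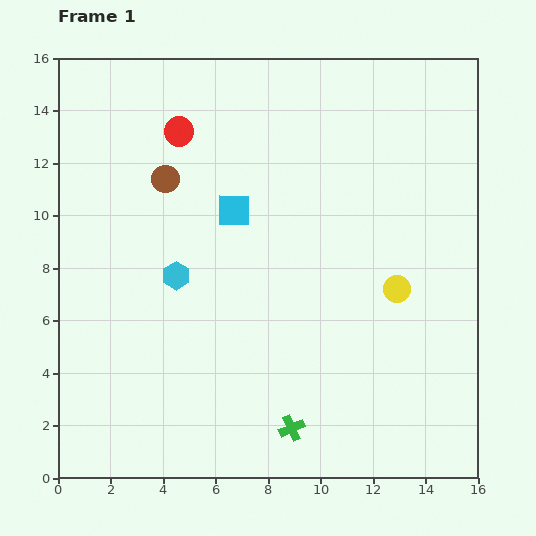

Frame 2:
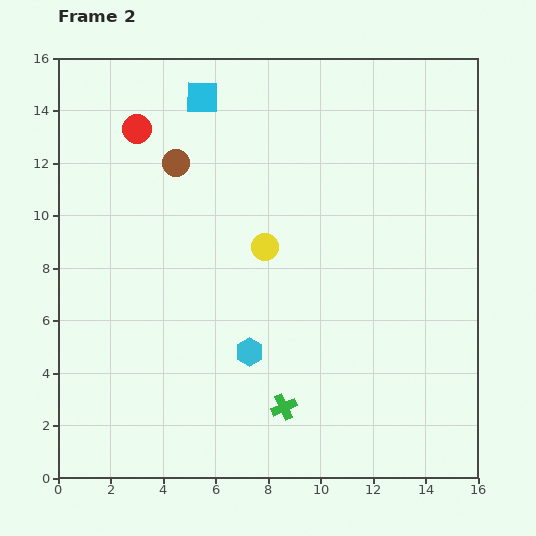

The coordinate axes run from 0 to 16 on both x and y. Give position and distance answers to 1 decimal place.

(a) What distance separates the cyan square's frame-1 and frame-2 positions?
4.5

The cyan square moved from (6.7, 10.2) to (5.5, 14.5), a distance of √(1.2² + 4.3²) ≈ 4.5.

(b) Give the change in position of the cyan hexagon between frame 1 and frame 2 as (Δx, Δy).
(2.8, -2.9)

The cyan hexagon was at (4.5, 7.7) in frame 1 and (7.3, 4.8) in frame 2.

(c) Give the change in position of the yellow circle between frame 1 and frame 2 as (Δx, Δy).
(-5.0, 1.6)

The yellow circle was at (12.9, 7.2) in frame 1 and (7.9, 8.8) in frame 2.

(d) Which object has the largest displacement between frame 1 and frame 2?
the yellow circle

(moved 5.2; next 4.5)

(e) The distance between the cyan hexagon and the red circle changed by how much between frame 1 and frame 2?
+4.0

Distance in frame 1: 5.5. Distance in frame 2: 9.5.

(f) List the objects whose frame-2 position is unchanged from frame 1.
none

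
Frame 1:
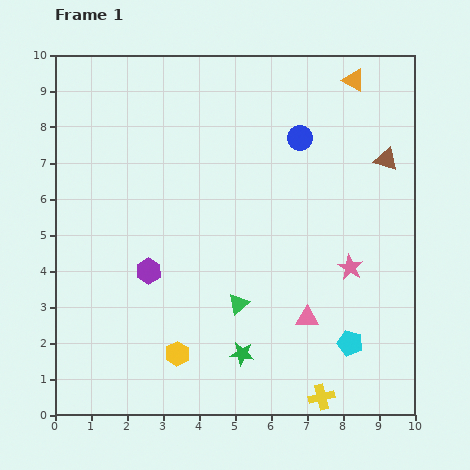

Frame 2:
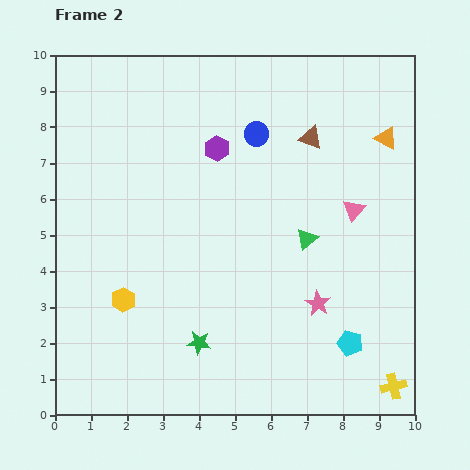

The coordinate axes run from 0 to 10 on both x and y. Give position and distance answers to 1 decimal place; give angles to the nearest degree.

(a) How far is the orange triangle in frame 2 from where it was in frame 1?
1.8

The orange triangle moved from (8.3, 9.3) to (9.2, 7.7), a distance of √(0.9² + 1.6²) ≈ 1.8.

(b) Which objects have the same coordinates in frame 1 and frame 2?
the cyan pentagon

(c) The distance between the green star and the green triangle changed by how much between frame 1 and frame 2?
+2.8

Distance in frame 1: 1.4. Distance in frame 2: 4.2.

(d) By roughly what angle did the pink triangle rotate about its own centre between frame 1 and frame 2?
52° counter-clockwise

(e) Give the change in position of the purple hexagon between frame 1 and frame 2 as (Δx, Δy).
(1.9, 3.4)

The purple hexagon was at (2.6, 4.0) in frame 1 and (4.5, 7.4) in frame 2.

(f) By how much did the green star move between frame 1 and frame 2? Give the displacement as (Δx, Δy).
(-1.2, 0.3)

The green star was at (5.2, 1.7) in frame 1 and (4.0, 2.0) in frame 2.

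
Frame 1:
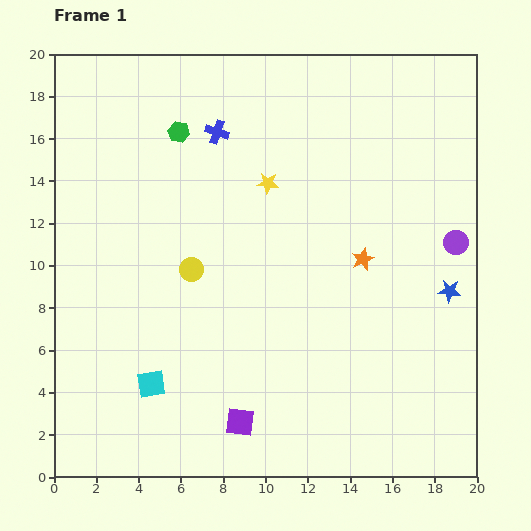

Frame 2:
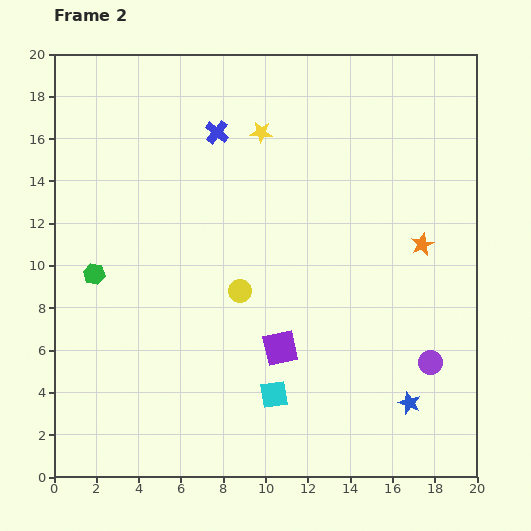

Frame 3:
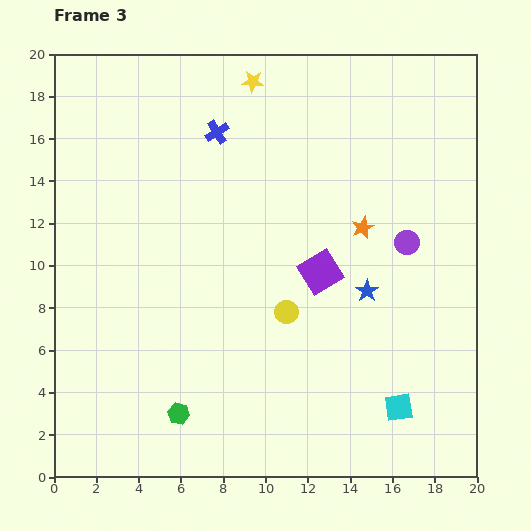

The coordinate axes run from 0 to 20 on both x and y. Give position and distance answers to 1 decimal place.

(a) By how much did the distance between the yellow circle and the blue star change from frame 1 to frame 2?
-2.6

Distance in frame 1: 12.2. Distance in frame 2: 9.6.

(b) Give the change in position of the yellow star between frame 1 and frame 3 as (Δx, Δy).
(-0.7, 4.8)

The yellow star was at (10.1, 13.9) in frame 1 and (9.4, 18.7) in frame 3.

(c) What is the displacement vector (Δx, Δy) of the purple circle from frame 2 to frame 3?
(-1.1, 5.7)

The purple circle was at (17.8, 5.4) in frame 2 and (16.7, 11.1) in frame 3.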